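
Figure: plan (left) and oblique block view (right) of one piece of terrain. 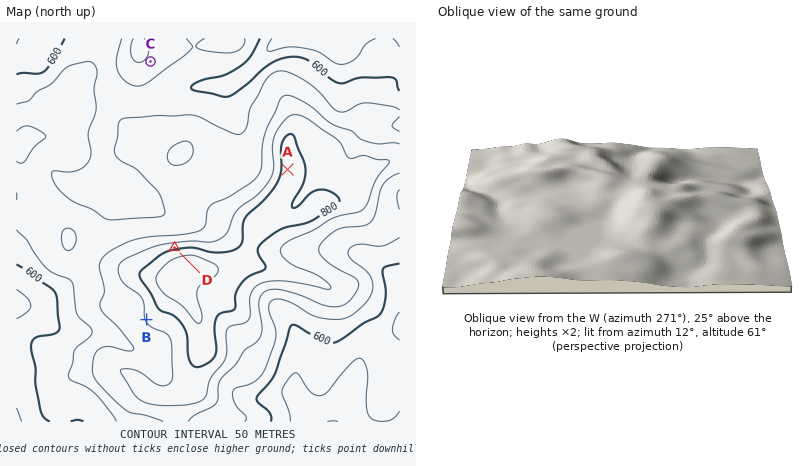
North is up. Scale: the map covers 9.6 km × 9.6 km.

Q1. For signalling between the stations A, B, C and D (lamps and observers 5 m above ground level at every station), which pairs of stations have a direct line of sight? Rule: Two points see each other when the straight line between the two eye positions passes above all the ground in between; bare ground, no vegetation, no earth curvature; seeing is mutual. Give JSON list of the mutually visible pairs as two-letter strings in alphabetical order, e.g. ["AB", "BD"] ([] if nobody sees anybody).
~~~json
["AC", "AD", "CD"]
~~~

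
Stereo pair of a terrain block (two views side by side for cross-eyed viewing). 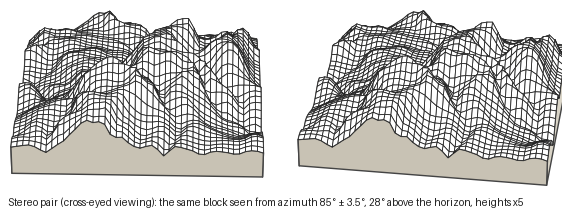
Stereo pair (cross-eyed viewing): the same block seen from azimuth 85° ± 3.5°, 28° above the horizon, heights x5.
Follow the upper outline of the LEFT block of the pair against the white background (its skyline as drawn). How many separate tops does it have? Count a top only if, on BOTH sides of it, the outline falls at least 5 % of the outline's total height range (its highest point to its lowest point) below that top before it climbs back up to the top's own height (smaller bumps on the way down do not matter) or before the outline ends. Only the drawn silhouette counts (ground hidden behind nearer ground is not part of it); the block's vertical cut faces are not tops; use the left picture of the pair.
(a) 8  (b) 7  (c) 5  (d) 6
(b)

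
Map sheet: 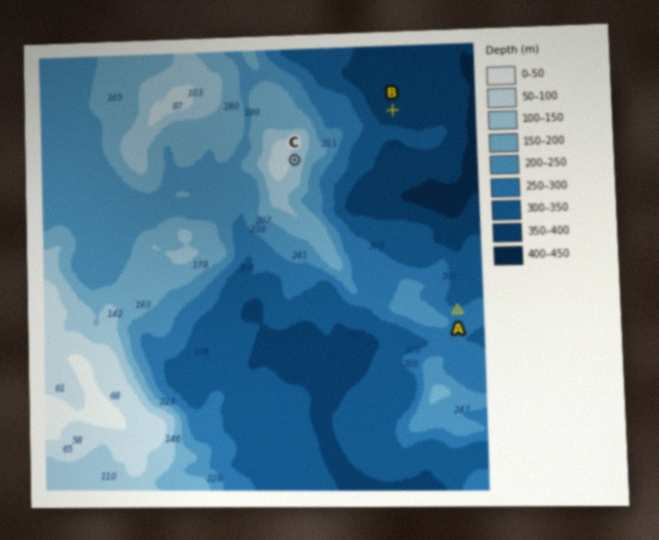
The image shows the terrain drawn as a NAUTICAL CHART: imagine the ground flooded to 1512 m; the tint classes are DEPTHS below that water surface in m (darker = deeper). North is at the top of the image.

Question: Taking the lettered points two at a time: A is below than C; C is above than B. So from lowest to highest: B A C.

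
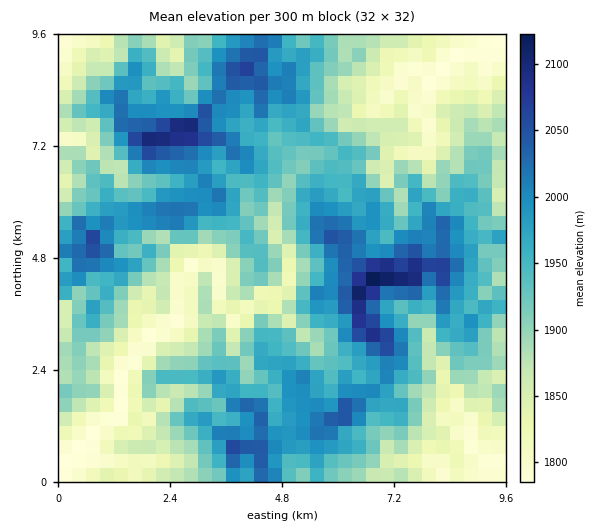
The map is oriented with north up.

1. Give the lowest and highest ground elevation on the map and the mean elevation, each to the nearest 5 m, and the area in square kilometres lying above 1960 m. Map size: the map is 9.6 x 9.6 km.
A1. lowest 1785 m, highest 2140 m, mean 1920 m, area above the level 31.4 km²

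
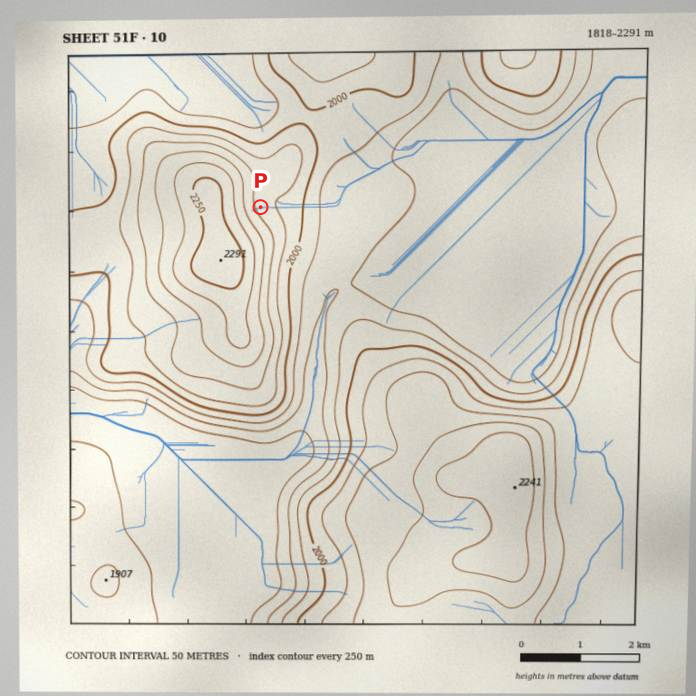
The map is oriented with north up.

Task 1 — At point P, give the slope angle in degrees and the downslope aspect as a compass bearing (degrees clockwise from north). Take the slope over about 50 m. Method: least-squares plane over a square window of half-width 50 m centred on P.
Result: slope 11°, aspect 68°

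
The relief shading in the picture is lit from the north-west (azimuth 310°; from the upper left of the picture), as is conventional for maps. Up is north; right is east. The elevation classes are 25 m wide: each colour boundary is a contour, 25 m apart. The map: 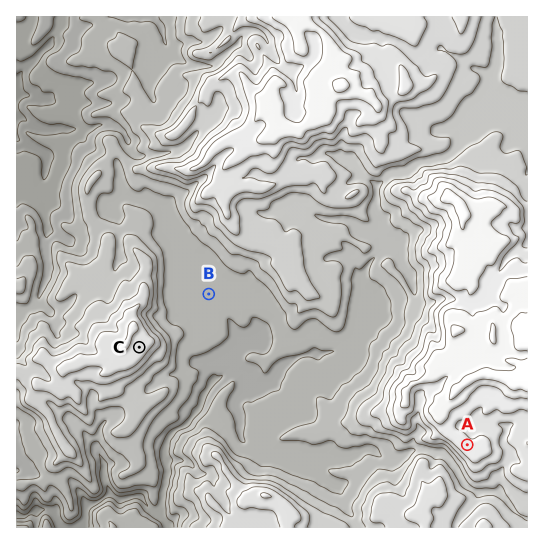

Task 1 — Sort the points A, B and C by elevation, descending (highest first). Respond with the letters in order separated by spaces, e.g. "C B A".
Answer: A C B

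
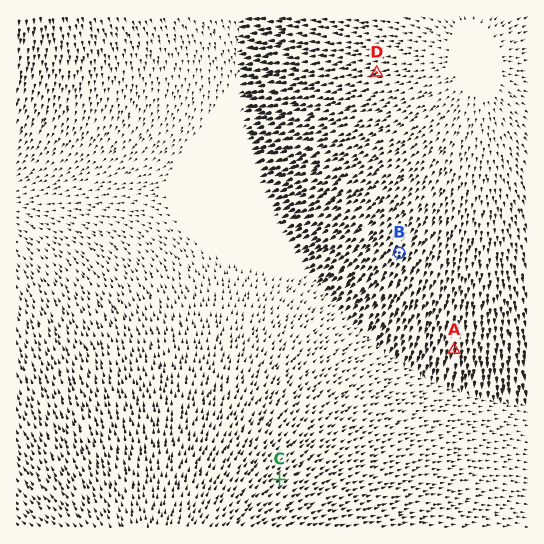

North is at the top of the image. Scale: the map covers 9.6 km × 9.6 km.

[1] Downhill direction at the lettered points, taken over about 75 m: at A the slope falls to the S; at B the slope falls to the SW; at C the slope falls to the NE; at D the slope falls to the W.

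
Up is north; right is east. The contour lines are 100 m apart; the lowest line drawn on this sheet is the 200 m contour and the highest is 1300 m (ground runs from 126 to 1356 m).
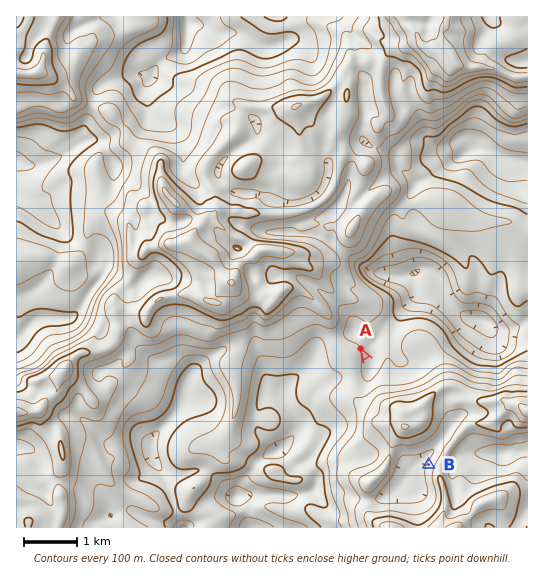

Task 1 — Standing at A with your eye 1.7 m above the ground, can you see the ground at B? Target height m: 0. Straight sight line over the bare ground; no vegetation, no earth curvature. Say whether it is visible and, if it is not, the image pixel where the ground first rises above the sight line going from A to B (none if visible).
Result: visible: false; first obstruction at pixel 380 381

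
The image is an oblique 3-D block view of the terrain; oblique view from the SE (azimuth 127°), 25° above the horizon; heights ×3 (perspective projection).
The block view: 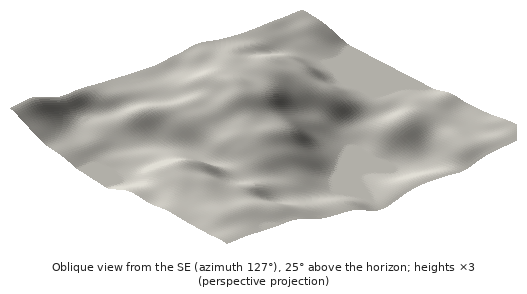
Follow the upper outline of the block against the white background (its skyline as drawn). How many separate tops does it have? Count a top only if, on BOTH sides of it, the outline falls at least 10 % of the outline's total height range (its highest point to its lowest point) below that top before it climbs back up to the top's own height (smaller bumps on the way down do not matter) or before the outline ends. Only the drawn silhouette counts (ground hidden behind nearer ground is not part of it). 1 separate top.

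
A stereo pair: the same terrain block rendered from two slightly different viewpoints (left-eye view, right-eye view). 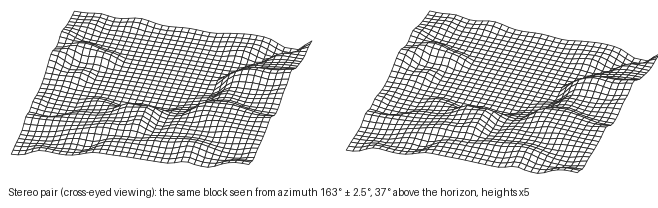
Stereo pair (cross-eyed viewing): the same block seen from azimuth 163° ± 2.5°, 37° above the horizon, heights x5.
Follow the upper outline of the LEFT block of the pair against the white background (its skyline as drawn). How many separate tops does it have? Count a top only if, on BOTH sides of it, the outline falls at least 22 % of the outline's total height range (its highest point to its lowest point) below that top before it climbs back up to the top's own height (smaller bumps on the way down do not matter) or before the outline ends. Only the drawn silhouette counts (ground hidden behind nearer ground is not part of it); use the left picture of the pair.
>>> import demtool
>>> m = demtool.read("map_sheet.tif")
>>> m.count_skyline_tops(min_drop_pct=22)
1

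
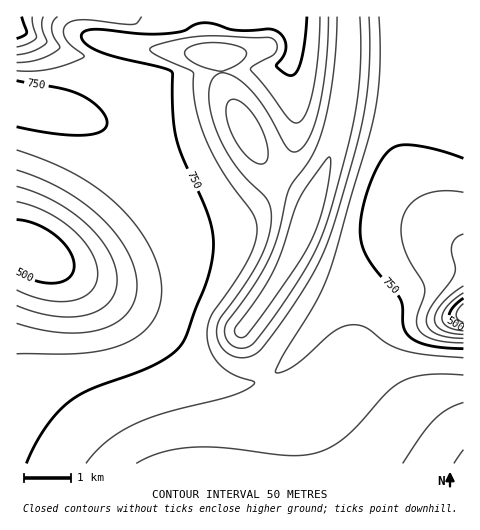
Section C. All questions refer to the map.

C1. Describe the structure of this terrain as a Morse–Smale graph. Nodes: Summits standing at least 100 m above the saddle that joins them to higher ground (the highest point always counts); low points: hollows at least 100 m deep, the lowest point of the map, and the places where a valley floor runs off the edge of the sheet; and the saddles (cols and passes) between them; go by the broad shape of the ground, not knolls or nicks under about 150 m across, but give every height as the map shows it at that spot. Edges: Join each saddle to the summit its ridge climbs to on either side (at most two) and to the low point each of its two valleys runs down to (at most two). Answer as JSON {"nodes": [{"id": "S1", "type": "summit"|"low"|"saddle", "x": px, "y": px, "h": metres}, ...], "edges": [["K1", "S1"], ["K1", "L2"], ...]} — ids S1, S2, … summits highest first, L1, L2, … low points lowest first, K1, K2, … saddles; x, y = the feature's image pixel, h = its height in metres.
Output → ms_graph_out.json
{"nodes": [
{"id": "S1", "type": "summit", "x": 305, "y": 222, "h": 990},
{"id": "S2", "type": "summit", "x": 463, "y": 463, "h": 960},
{"id": "L1", "type": "low", "x": 463, "y": 314, "h": 403},
{"id": "L2", "type": "low", "x": 17, "y": 27, "h": 453},
{"id": "L3", "type": "low", "x": 32, "y": 251, "h": 465},
{"id": "K1", "type": "saddle", "x": 265, "y": 379, "h": 800},
{"id": "K2", "type": "saddle", "x": 150, "y": 139, "h": 744}],
"edges": [["K1", "S1"], ["K1", "S2"], ["K1", "L1"], ["K1", "L3"], ["K2", "S1"], ["K2", "L3"], ["K2", "L2"]]}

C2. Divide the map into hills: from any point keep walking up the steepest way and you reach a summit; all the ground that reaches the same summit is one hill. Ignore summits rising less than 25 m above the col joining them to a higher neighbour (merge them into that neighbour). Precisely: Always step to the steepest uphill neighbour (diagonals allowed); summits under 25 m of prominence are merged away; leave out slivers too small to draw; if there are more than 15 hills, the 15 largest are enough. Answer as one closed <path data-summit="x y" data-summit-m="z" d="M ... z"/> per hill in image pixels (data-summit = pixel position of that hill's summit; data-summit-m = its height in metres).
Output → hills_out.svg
<path data-summit="463 463" data-summit-m="960" d="M442 244l-15 0-18 3-25 11-13 8-38 35-45 60-12 12-16 8-17 4-20-3-19-8-11-8-33-33-31-24-79-48-25-14-8-1-1 217 447 1 1-214z"/><path data-summit="305 223" data-summit-m="990" d="M463 16l-186 0 10 13 4 12-2 23 7 41 0 29-2 14-7 19-10 14-19 19-27 19-17 7-36 8-61 29-23 6-18 0-22-5 83 51 23 18 33 33 11 8 19 8 15 3 14-1 17-6 19-17 45-60 27-26 18-14 24-12 25-5 15 0 22 5z"/><path data-summit="246 131" data-summit-m="925" d="M288 57l-9 9-24 4-66 6-27 0-23-5 11 42 0 26-4 16-8 14-19 26-41 43-25 17-13 1 21 10 15 3 18 0 16-3 19-7 49-25 49-13 31-21 23-24 8-14 5-14 2-14 0-29z"/><path data-summit="17 99" data-summit-m="790" d="M18 29l-2 0 0 216 9 2 15 8 13 0 25-17 56-62 15-31 1-32-8-33-5-10-21-4-41-12z"/><path data-summit="216 56" data-summit-m="891" d="M276 16l-259 0-1 12 32 16 49 18 65 14 27 0 77-8 15-3 9-11 1-13-4-12z"/>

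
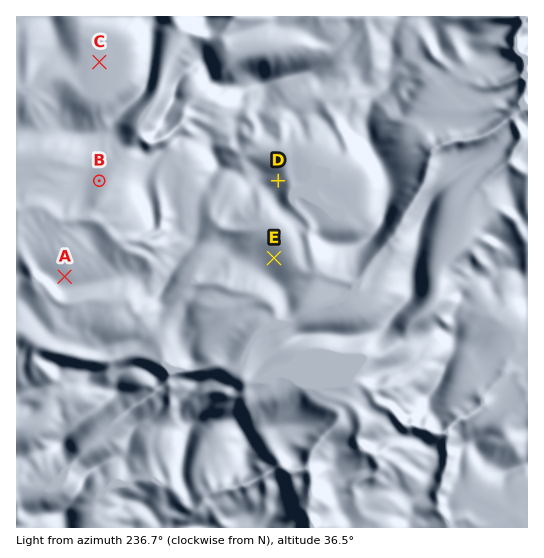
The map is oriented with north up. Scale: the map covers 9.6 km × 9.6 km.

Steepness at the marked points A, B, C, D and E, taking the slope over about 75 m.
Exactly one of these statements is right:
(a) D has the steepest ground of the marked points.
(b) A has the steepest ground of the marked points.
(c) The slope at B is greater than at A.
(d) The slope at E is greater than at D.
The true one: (a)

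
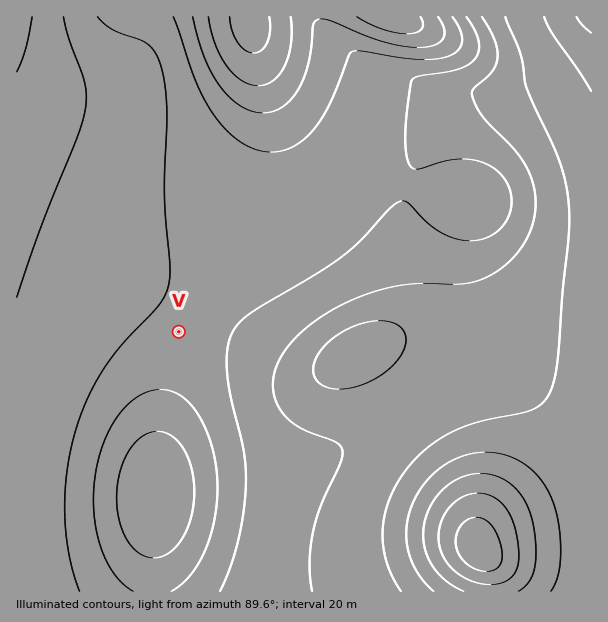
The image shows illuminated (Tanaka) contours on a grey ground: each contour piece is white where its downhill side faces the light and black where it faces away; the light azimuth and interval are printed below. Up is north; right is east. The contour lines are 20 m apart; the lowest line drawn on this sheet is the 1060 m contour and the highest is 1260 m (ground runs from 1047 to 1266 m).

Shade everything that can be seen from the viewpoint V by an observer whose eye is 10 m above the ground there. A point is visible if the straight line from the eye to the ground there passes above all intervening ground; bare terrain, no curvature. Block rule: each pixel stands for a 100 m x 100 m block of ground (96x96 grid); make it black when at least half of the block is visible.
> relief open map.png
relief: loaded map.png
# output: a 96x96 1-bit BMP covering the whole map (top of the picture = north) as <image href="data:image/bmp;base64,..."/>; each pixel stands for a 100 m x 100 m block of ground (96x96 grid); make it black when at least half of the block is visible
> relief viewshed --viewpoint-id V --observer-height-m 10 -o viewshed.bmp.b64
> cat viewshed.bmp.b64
<image width="96" height="96" href="data:image/bmp;base64,Qk2+BAAAAAAAAD4AAAAoAAAAYAAAAGAAAAABAAEAAAAAAIAEAAATCwAAEwsAAAIAAAAAAAAA////AAAAAAAAAAAAAAAA/AAAAH8AAAAAAAAA+AAAAD8AAAAAAAAB8AAAAD8AAAAAAAAB4AAAAD8AAAAAAAABwAAAAB8AAAAAAAADgAAAAB8AAAAAAAADgAAAAB8AAAAAAAAHAAAAAB8AAAAAAAAGAAAAAB8AAAAAAAAOAAAAAB8AAAAAAAAcAAAAAB8AAAAAAAAcAAAAAB8AAAAAAAA4AAAAAB8AAAAAAAA4AAAAAB8AAAAAAAB4AAAAAB8AAAAAAAD4AAAAAB8AAAAAAAD4AAAAAB8AAAAAAAH8AAAAAB8AAAAAAAP8AAAAAD8AAAAAAAP+AAAAAD8AAAAAAAf+AAAAAD8AAAPwAAf/AAAAAD8AAAf4AAf/gAAAAH8AAA/8AA//4AAAAH8AAA/+AA//8AAAAP8AAB//AAf/+AAAAP8AAB//AAP//AAAAf8AAB//gAH//wAAAf8AAD//gAD//8AAA/8AAD//gAA//+AAA/8AAD//wAAP//gAB/+AAD//wAAD//4AB//AAH//wAAA//+AB//gAH//wAAAP//gAADwAH//wAAAH//8AAD8AH//wAAAD//+AAD+AP//4AAAB//+AAD/gP//4AAAA///AAD/4f//8AAAAf//AAD/////8AAAAP//AAD/////+AAAAP//gAD//////AAAAH//gAD//////wAAAH//gAD//////4AAAH//gAD//////8AAAD//gAD//////+AAAH//gAD///////gAAH//gAD///////wAAH//AAD///////8AAP//AAD////////gA///AAD////////////+AAD////////////+AAD////////////+AAD////////////+AAD////////////+AAD////////////+AAD////////////+AAD////////////+AAD////////////+AAD////////////8AAD////////////8AAD/////////H//8AAD////////+D//8AAD////////+B//8AAD////////8A//4AAD////////8Af/4AAD////////8Af/wAAD////////8AP/wAAD////////4AH/gAAAAP//////4AD/AAAAAD//////4AB8AAAAAA//////4AAAAAAAAAf/////wAAAAAAAAAP/////wAAAAAAAAAH/////wAAAAAAAAAD/////gAAAAAAAAAD/////gAAAAAAAAAD/////AAAAAAAAAAH/////AAAAAAAAAAP////+AAAAAAAAAA/////8AAAAAAAAAD/////8AAAAAAAAAH/////4AAAAAAAAAf/////4AAAAAAAAA//////wAAAAAAAAA//////gAAAAAAAAB//////gAAAAAAAAD//////AAAB+AAAAD/////+AAAf/gAAAD/////8AAD//gAAAD/////4AAP/+AAAAB/////wAAf/8AAAAB/////gAA//wAAAAB////+AAB//AAAAAA////8AAD/8AAAAAA////4AAD/wAAAAA="/>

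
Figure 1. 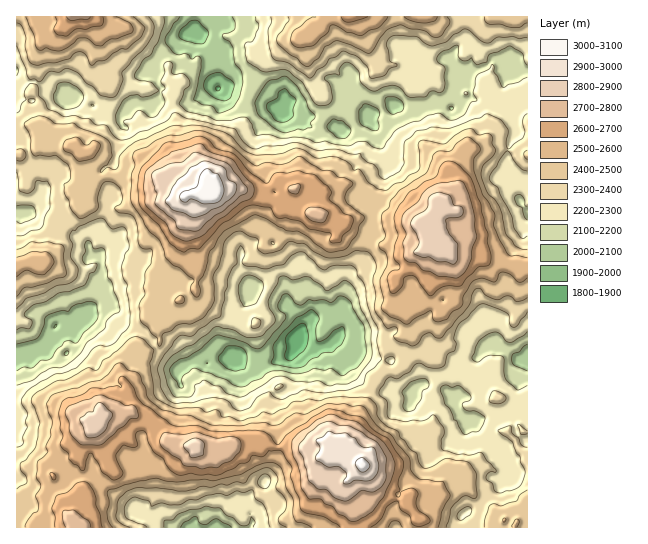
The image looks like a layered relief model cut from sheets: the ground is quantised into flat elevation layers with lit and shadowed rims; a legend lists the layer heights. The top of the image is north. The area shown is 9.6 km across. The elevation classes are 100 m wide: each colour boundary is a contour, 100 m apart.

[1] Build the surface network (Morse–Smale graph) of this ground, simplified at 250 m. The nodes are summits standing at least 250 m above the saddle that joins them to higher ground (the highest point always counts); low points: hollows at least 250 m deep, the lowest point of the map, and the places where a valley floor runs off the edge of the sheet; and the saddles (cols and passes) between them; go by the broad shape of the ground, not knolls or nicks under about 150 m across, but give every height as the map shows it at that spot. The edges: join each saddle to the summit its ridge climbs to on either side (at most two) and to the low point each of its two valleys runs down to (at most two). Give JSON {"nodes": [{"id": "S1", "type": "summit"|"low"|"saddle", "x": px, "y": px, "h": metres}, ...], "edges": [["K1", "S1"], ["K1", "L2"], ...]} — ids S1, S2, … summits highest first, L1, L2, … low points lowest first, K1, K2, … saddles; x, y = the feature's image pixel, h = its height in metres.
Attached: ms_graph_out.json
{"nodes": [
{"id": "S1", "type": "summit", "x": 214, "y": 195, "h": 3080},
{"id": "S2", "type": "summit", "x": 365, "y": 465, "h": 3017},
{"id": "S3", "type": "summit", "x": 437, "y": 246, "h": 2897},
{"id": "S4", "type": "summit", "x": 73, "y": 17, "h": 2730},
{"id": "S5", "type": "summit", "x": 349, "y": 17, "h": 2638},
{"id": "L1", "type": "low", "x": 297, "y": 345, "h": 1839},
{"id": "L2", "type": "low", "x": 218, "y": 89, "h": 1894},
{"id": "L3", "type": "low", "x": 55, "y": 327, "h": 1999},
{"id": "L4", "type": "low", "x": 218, "y": 527, "h": 2043},
{"id": "L5", "type": "low", "x": 527, "y": 351, "h": 2051},
{"id": "K1", "type": "saddle", "x": 278, "y": 447, "h": 2604},
{"id": "K2", "type": "saddle", "x": 506, "y": 265, "h": 2533},
{"id": "K3", "type": "saddle", "x": 371, "y": 211, "h": 2460},
{"id": "K4", "type": "saddle", "x": 154, "y": 347, "h": 2392},
{"id": "K5", "type": "saddle", "x": 27, "y": 151, "h": 2391},
{"id": "K6", "type": "saddle", "x": 393, "y": 370, "h": 2319},
{"id": "K7", "type": "saddle", "x": 37, "y": 83, "h": 2298},
{"id": "K8", "type": "saddle", "x": 257, "y": 86, "h": 2137}],
"edges": [["K1", "S2"], ["K1", "L1"], ["K1", "L4"], ["K2", "S3"], ["K2", "L2"], ["K2", "L5"], ["K3", "S1"], ["K3", "S3"], ["K3", "L1"], ["K3", "L2"], ["K4", "S1"], ["K4", "S2"], ["K4", "L1"], ["K4", "L3"], ["K5", "S1"], ["K5", "L2"], ["K5", "L3"], ["K6", "S3"], ["K6", "L1"], ["K6", "L5"], ["K7", "S1"], ["K7", "S4"], ["K7", "L2"], ["K8", "S1"], ["K8", "S5"], ["K8", "L2"]]}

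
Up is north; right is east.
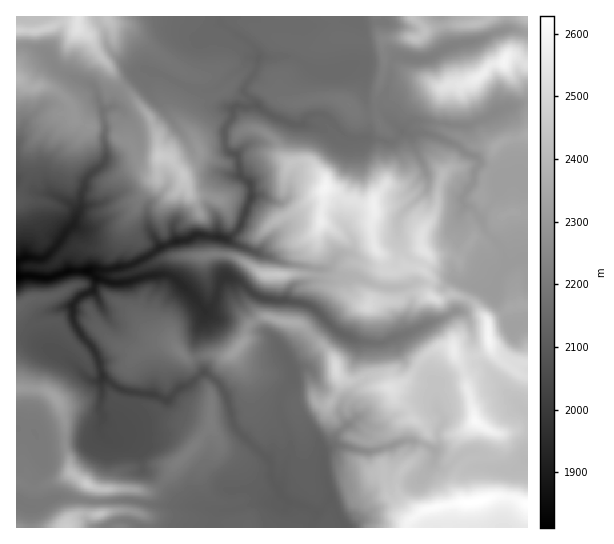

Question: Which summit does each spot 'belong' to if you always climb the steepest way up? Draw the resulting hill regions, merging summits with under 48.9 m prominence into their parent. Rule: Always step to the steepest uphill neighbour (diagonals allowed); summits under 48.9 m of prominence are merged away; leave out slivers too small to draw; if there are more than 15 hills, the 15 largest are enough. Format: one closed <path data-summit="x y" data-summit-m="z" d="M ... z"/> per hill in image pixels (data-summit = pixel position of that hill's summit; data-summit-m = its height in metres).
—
<path data-summit="475 502" data-summit-m="2628" d="M383 16l-162 0-1 6 36 27 3 5-2 12-10 17-3 10 11 12 12 8 28 12 7-1 5-7 6-2 9 0 28 24 16-2 25 6 11-11 7 3 13-3 31 11 13 10 9 3 5 6-5 9-3 14-9 12 1 10-4 7-1 40-6 8 0 12 2 4 6 5 25 8 8-2 2 12 16 25 13-3 3-2 0-218-27 6-12 8-19 8-57-4-11 10-15-14-6-9-14-3-4-30-8-7-6-2 11-7 3-13 0-13-3-8 22-4z"/><path data-summit="326 187" data-summit-m="2595" d="M257 105l-22 2-3 11-8 12 1 16 4 6 8 5 3 18 11 10 1 6-12 36-11 12-4 0 57 24 33 6 15 0 7 6 21 2 21 10 22 1 2-2 0-9-7-12 4-15-3-17 3-18 25-22 3-6-1-11 23 9 12 12 11-15 0-7 7-13-1-3-4-3-9-3-13-10-31-11-11 3-9-3-11 11-25-6-16 2-28-24-9 0-6 2-5 7-7 1-28-12z"/><path data-summit="159 157" data-summit-m="2463" d="M149 69l-6 0-6 6-18 18-6 12-10 6 2 12 0 38-18 17-6 15 0 12-8 20-9 9-11 16-8 7-22 0-5 3-2 2 1 14 36 1 16-6 37 0 20-4 19-8 16-12 10-4 16-3 10-5 32 4 11-12 12-36-1-6-11-10-3-18-8-5-4-6-1-16 8-12 1-8-6-4-9-19-8 4-12 0z"/><path data-summit="67 527" data-summit-m="2463" d="M206 373l-4 0-12 11-11 4-12 12-12-5-32-4-18-12-4 0 0 55 12 9 12 0 8 4 7 8 3 15 14 9 26 25 8 3-37-2-24-5-41 1-16-4-18 0-16 8-8 2 2-26 10-12 0-8-4-10-3-17-7-5-12 0-1 98 295 1 5-10 0-5-10-6-17-4-9-9-8-15 0-10-3-8-33-32-9-34-6-9z"/><path data-summit="78 17" data-summit-m="2537" d="M219 16l-202 0-1 30 14 1 16 5 13 19 34 14 10 26 10-6 6-12 24-24 18 4 28 15 9 3 12 0 9-6 0 4 8 18 6 2 2-2 16 0 4-2-11-12 0-4 12-19 3-16-8-10-26-17-5-5z"/><path data-summit="475 421" data-summit-m="2607" d="M459 311l-4 0-16 9-46 18 11 21 19 12 13 14 1 24 7 12-7 12 2 12-4 5-2 13 6 5 6 0 21-16 13 0 5 3 0 11 3 2 27 1 14-8 0-50-5-2-19-19-15-20-13-11-7-38-4-8z"/><path data-summit="17 79" data-summit-m="2393" d="M30 47l-14 0 0 136 22 10 12 0 7 3 12 7 9 10 3-8 0-12 6-15 18-17 0-38-2-14-10-24-34-14-13-19z"/><path data-summit="505 62" data-summit-m="2596" d="M515 29l-14 2-24 10-24 4-26 14-30-2-6 8-2 17-8 19 0 8 6 8 15 14 11-10 57 4 19-8 12-8 26-6 1-70z"/><path data-summit="239 346" data-summit-m="2328" d="M229 277l-4 0-4 4-6 21-10 9-9 27 0 17 7 16 12 8 12 16 9 34 33 32 3 8 0 10 6 9 5-9 1-12 7-18 0-8-11-26 0-16 3-8 9-10 1-6-2-9-14-23-18-16-20-26-6-18z"/><path data-summit="389 387" data-summit-m="2531" d="M394 339l-11 4-27-2 3 5 0 13 5 22-12 12-3 6-6 6-3 5 0 4 7 12-20 21-4 2 0 2 15-6 31 7 22-5 11-6 19 2 12 6 4-2 0-14 7-14-7-10-1-24-13-14-19-12z"/><path data-summit="87 485" data-summit-m="2464" d="M101 432l-3 5-9 4-52 0 6 28-10 12-2 26 8-2 16-8 18 0 16 4 41-1 24 5 38 1-9-2-26-25-14-9-3-15-7-8-8-4-12 0-6-3z"/><path data-summit="57 399" data-summit-m="2337" d="M23 337l-7 1 0 91 17 2 6 10 50 0 9-4 2-2 0-12 3-4-3-9 1-29-11-1-21-20z"/><path data-summit="369 306" data-summit-m="2502" d="M330 269l-15 0-2 10-6 4-14 4-8 12 26 8 27 25 21 9 24 2 22-8 3-4-1-9 5-21-7-14-20 1-27-11-21-2z"/><path data-summit="423 250" data-summit-m="2541" d="M429 177l-4 16-19 15-7 10-2 15 3 17-4 15 7 12 0 10 11-4 13 0 15 4 8-7 6-1-3-5 0-12 6-8 1-40 4-7-1-9-13-13z"/><path data-summit="415 38" data-summit-m="2433" d="M441 16l-56 0-3 5-22 4 3 8-3 26-11 7 6 2 8 7 2 27 4 5 12 0 0-6 8-19 2-17 6-8 30 2 21-12z"/>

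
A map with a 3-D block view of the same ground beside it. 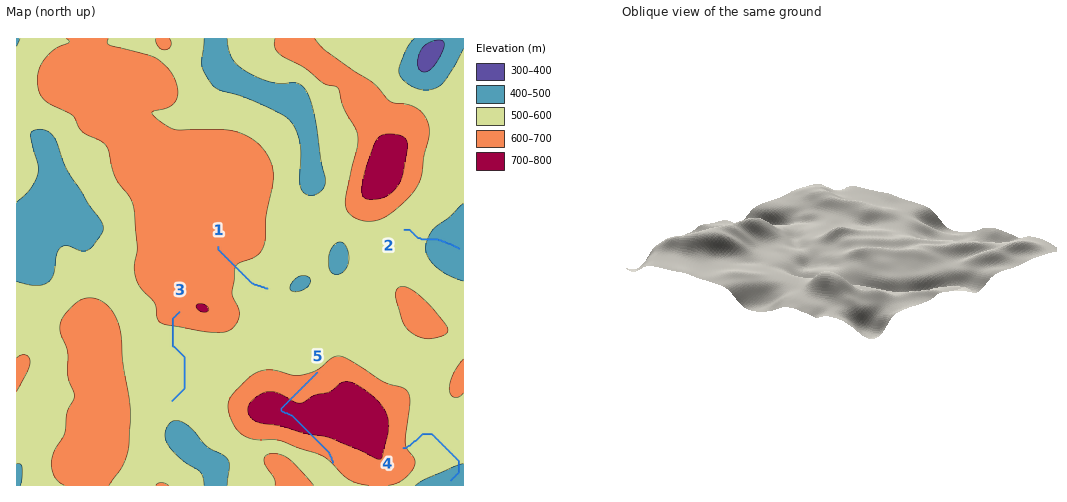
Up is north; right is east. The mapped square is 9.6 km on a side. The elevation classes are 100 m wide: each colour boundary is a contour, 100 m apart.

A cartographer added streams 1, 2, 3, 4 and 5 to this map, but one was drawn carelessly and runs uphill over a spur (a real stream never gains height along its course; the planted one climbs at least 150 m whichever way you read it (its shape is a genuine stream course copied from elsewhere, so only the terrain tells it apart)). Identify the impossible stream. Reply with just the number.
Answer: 5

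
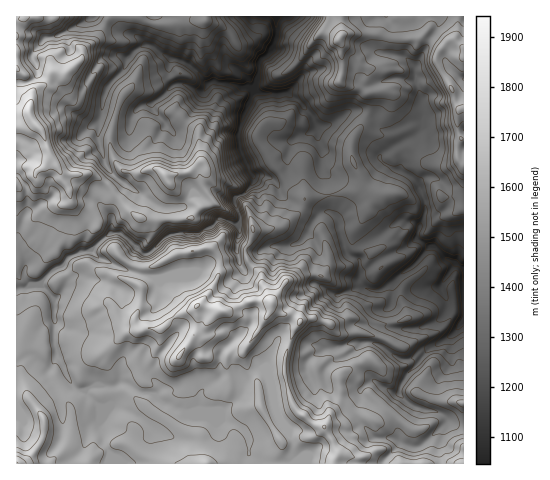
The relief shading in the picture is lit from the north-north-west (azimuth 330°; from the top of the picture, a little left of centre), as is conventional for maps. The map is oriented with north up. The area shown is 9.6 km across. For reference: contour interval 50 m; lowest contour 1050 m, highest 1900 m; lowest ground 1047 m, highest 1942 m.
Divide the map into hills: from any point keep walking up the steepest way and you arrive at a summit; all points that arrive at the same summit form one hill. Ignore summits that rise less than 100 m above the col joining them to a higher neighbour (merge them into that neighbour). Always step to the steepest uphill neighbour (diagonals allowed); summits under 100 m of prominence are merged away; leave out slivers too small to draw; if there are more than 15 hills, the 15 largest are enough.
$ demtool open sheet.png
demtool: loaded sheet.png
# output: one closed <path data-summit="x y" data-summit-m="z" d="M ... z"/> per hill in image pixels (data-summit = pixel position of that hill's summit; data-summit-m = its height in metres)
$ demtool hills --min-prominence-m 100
<path data-summit="197 306" data-summit-m="1905" d="M265 176l-12 0 0 6-5 7-14 10 6 16-2 10-14-6-6 0-5 7-16 8-26 0-23 19-5 0-23-20-9 0-20 17-11 2-11 4-8 11-8 3-13 14 14 17 0 19-12 9-6 14 0 13 7 8 9 2 5-10 14 27 6 6 8 1 16 19-1 17 4 16 6 12-1 10 274 0 16-21 19 3 28-23 2-4-6-5-28-7-14-12 0-7 6-12 15-18-21 1-18-12 6-17 4-2 4 0-2-1-5-16 3-9 0-18-11 6-11 0-7-3-4-7 1-18-14-10-9-35-8-5-13 0-19-7-17-12-6-13z"/><path data-summit="29 112" data-summit-m="1942" d="M255 90l-11 23-6 21 2 16 11 23 2 3 12 0 9 4 6 13 17 12 19 7 13 0 8 5 9 35 14 10-1 18 4 7 7 3 11 0 11-6 0 18-3 9 5 16 2 1-4 0-4 2-6 17 18 12 21-1-15 18-6 12 0 7 9 8 11 5 9-20 21-23 2-4-1-25 13-15 0-52-19-11-10-11-7-1-12-8 10-27-2-12-7-16-8-8-9-4 0-12-10-11 24-12 10-10 0-3-10-1-15 7-13 3-8-6-6-11-11-5-10 0-24 16-9 0-15-21-15-12-28 0z"/><path data-summit="340 39" data-summit-m="1689" d="M437 16l-160 0-1 20-4 13-13 13 0 9-5 18 6 4 28 0 15 12 15 21 9 0 24-16 10 0 11 5 6 11 8 6 13-3 11-6 14-1 0-9-8-31-1-15 23-41 2-6z"/><path data-summit="165 175" data-summit-m="1792" d="M216 81l-7 1-5 9-5 0-16-7-7 0-22 18-16 6-8 14-2 21 1 23-1 9-5 7 32 23 12 4 1 19 3 6 26 0 16-8 5-7 6 0 14 6 2-10-6-16 11-7 9-13-14-29-2-13 6-24 10-24z"/><path data-summit="17 463" data-summit-m="1903" d="M40 284l-24 6 0 173 92 1 2-10-6-12-4-16 1-17-16-19-8-1-6-6-14-27-5 10-9-2-7-8 0-13 6-14 12-9 0-19-6-10z"/><path data-summit="461 109" data-summit-m="1662" d="M463 16l-26 1 3 3-2 6-23 41 1 15 8 31 0 13-10 10-24 12 10 11 0 12 9 4 9 10 8-8 7 0 8 3 9 14-1 11 4-2 11 0z"/><path data-summit="463 404" data-summit-m="1620" d="M463 322l-12 14 1 25-4 8-19 19-8 19 4 3 15 3 16 11 8 0z"/><path data-summit="462 463" data-summit-m="1732" d="M448 420l-10 11-20 15-19-3-15 20 79 1 1-39-8-1z"/>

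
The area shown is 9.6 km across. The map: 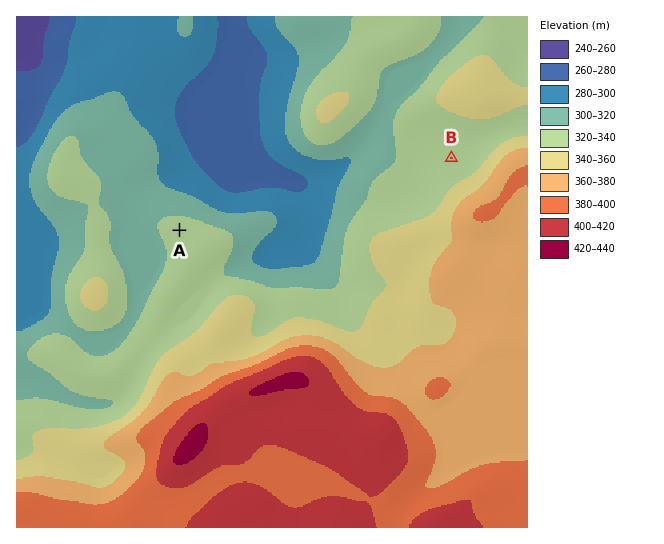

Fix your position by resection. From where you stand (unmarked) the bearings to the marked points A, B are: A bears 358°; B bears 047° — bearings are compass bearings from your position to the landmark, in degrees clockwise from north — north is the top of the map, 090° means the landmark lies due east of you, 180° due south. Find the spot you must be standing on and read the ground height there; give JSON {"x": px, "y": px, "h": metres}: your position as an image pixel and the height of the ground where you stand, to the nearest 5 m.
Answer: {"x": 185, "y": 406, "h": 395}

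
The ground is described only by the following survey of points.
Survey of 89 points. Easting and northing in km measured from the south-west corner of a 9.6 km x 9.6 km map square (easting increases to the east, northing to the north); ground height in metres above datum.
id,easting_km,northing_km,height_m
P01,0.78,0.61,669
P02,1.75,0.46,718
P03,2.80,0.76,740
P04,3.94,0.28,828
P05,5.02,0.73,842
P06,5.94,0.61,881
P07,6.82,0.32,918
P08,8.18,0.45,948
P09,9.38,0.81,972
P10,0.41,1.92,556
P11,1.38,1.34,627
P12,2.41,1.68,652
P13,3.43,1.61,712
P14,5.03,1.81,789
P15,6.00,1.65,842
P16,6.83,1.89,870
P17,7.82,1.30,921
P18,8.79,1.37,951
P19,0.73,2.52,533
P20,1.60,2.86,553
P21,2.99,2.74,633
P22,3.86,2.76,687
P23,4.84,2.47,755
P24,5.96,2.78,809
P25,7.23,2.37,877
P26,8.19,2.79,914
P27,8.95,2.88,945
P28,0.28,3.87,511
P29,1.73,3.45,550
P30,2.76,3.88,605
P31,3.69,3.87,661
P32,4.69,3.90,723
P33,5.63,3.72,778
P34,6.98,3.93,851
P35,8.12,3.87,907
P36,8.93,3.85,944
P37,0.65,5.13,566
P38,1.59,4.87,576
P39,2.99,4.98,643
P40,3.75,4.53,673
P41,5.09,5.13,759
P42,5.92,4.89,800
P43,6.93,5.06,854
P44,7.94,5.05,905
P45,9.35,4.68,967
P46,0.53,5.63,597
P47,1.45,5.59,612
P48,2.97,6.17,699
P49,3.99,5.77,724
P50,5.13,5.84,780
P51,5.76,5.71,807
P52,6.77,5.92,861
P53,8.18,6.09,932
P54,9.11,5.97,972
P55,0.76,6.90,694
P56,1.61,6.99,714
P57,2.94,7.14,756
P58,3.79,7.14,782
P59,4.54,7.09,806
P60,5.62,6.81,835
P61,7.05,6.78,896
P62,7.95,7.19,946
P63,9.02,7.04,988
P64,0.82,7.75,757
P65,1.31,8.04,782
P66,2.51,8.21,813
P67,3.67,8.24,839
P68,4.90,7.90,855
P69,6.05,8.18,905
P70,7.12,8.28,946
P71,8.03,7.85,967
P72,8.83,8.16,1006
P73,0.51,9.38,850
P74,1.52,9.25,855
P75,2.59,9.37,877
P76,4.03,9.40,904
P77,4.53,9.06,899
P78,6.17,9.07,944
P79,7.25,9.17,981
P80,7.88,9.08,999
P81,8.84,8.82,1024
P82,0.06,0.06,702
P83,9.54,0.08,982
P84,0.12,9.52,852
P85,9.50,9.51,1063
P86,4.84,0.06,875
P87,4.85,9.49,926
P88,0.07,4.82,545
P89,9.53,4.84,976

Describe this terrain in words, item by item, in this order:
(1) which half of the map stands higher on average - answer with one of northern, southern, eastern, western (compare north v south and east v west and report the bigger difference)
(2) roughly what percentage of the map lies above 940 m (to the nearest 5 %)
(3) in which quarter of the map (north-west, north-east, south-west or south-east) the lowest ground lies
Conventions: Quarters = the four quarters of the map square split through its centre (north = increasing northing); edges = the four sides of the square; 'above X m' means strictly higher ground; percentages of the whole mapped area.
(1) The eastern half stands higher on average than the western half.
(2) Ground above 940 m makes up about 15 % of the sheet.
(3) The lowest point lies in the south-west quarter of the map.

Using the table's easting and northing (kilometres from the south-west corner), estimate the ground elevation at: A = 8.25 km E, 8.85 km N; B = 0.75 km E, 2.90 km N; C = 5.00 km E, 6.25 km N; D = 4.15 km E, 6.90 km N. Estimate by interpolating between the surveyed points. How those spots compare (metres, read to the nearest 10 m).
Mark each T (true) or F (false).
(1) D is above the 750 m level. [T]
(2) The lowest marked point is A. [F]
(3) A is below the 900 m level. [F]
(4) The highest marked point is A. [T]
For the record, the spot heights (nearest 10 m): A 1000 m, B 520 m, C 790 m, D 780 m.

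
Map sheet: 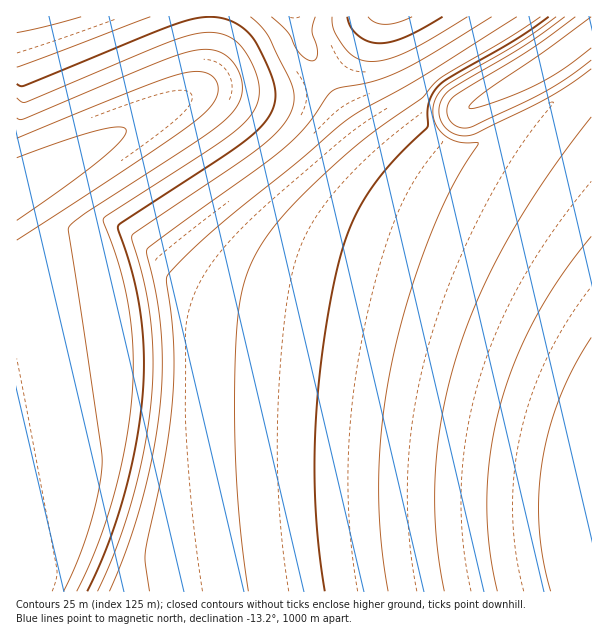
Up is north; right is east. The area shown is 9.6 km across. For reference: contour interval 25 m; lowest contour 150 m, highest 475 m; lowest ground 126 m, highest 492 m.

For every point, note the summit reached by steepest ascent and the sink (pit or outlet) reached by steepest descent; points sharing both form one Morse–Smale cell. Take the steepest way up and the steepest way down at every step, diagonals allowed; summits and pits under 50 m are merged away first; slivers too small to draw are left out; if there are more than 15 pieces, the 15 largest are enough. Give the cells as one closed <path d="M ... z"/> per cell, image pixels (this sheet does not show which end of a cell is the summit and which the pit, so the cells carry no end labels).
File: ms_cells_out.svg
<path d="M296 16l-86 0 0 35-4 18-6 15-11 12-173 92 0 403 575 1 1-305-64-46-48-27-60-28-28-20-26-28-26-36-33-54z"/><path d="M383 16l-87 1 11 31 33 54 26 36 26 28 21 15 100 51 51 33 27 21 1-208-2 0-48 32-65 35-10 3-18-2-15-7-16-16-20-28-8-18-6-20z"/><path d="M209 16l-192 0-1 170 8-2 165-88 11-12 8-21z"/><path d="M591 16l-207 0-2 8 2 33 6 20 8 18 20 28 20 19 17 6 12 0 10-3 65-35 50-33z"/>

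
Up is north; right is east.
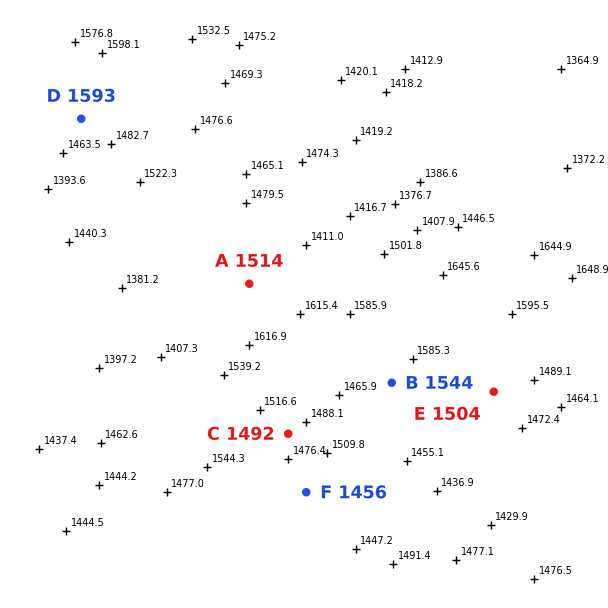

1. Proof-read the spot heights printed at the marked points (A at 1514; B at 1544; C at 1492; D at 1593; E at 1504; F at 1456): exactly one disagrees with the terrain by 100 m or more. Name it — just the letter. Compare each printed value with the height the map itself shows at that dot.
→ D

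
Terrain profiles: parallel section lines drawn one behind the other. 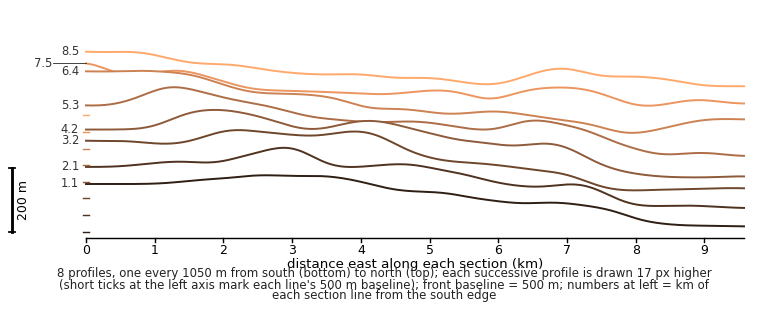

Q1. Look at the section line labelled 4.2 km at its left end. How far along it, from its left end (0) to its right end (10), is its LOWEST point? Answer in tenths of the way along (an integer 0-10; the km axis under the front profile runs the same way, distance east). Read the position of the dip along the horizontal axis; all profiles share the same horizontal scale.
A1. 9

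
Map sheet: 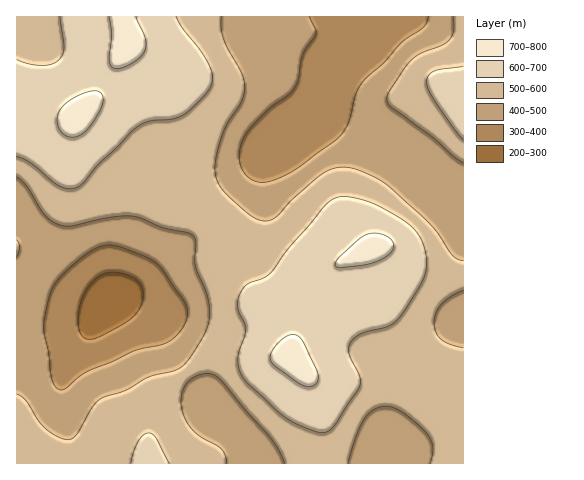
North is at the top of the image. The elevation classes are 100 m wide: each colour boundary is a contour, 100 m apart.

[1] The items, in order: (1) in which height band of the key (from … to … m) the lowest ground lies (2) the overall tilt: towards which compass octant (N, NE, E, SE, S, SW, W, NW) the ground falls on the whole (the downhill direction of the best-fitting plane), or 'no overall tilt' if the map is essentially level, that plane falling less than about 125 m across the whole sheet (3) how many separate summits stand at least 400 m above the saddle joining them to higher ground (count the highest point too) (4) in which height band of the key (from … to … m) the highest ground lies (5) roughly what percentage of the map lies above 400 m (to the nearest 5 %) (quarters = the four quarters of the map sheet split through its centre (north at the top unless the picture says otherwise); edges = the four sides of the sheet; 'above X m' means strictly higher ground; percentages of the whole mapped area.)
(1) The lowest point is somewhere between 200 and 300 m.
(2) There is no overall tilt: the best-fitting plane is nearly level.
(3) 1 summit rises at least 400 m above its surroundings.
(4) The highest point is somewhere between 700 and 800 m.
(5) Roughly 85 % of the ground is higher than 400 m.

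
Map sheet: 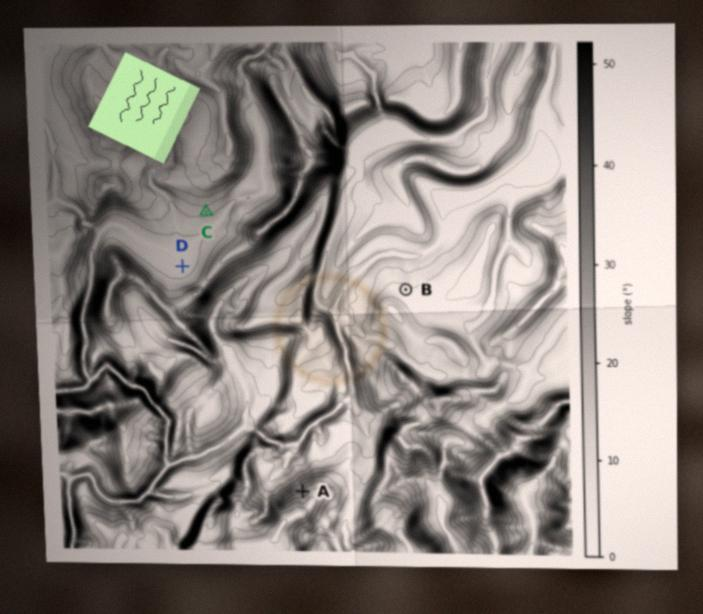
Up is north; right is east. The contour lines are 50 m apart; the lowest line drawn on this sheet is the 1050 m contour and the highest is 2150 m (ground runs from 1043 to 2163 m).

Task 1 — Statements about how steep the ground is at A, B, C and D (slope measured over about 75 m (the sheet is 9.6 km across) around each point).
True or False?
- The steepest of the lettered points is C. False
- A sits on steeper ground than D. True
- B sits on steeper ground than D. True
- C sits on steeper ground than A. False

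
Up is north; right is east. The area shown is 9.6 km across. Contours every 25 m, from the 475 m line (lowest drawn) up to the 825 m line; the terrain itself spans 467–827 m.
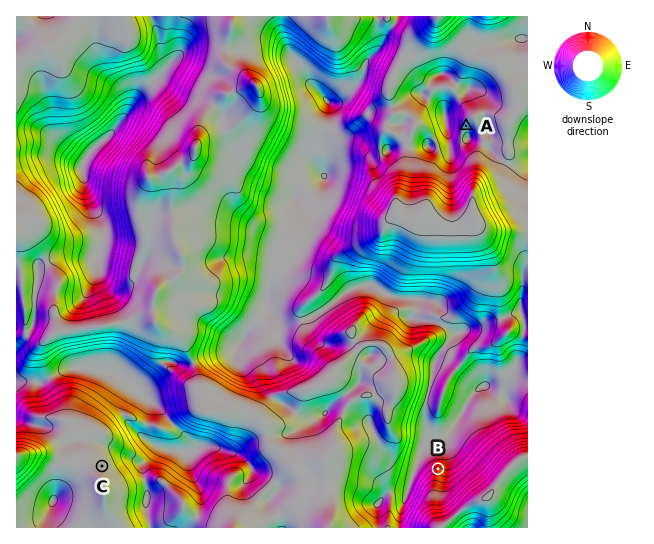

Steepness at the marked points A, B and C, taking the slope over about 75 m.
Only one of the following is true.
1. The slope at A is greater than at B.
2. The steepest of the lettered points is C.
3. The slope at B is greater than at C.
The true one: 3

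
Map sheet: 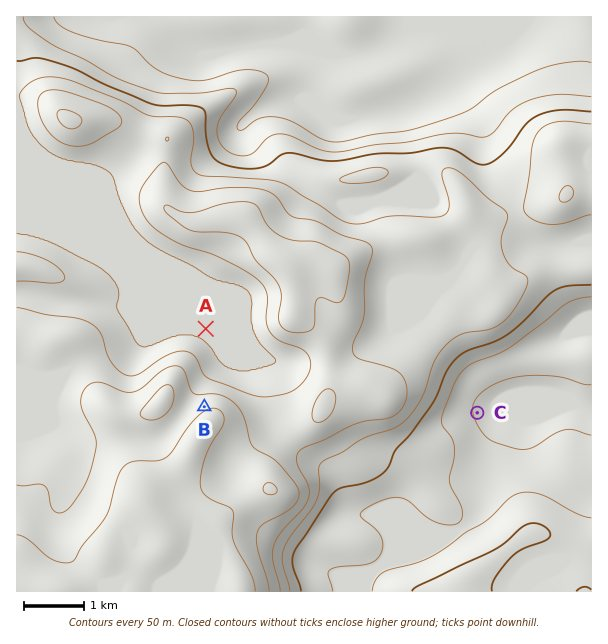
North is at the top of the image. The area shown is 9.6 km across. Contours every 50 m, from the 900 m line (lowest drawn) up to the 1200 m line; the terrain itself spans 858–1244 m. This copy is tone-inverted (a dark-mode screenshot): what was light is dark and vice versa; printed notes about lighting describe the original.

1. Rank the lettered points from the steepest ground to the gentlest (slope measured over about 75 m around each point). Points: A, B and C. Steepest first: B C A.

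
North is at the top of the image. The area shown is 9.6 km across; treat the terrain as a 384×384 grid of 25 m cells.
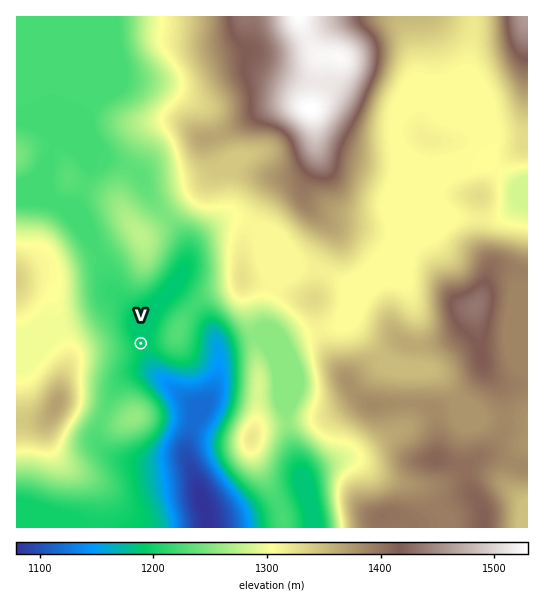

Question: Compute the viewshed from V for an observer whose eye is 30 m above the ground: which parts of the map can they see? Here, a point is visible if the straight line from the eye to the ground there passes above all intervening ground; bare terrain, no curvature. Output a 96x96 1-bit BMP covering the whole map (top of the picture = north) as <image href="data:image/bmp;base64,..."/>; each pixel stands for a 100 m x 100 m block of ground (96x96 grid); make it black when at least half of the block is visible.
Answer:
<image width="96" height="96" href="data:image/bmp;base64,Qk2+BAAAAAAAAD4AAAAoAAAAYAAAAGAAAAABAAEAAAAAAIAEAAATCwAAEwsAAAIAAAAAAAAA////AAAAAAAAAAAAB/+AAAAAAAAAAAAAB/4AAAAAAAAAAAAAB/wAAAAAAAAAAAAAB/AAAAAAAAAAAAAAD+AAAAAAAAAAAAAAD8AAAAAAAAAAAAAAD4AAAAAAAAAAAAAADwAAAAAAAAAAAAAAHwAAAAAAAAAAAAAAHwAAAAAAAAAACAAAHwAAAACAAAAAPAAAP4AAAAHAAAAAeAAAP8AAAAH4AAAAeAAAP8AAAAP8AAAA+AAAf+AAAAP8AAAA8AAAf+AAAAHAAAAA8AAAf/AAAAAAAAAA4AAA//AAAAAAAAAAYAAA//gAAAAAAAAAAAAA//gAAQAAAAAAEAAB//gAHwAAAAAAP3/j//gAPwAAAAAAf/////gAPwAAAAAAf/////gAPwAAAAAAf///8/gAPgAAAAAAf///wfgAfAAAAAAAf///APgAfAAAAAAAf//+AHwAeAAAAAAAf//+AHwA+AAAAAAAP//8AHwA+AAAAAAAH//8ADgB+AAAAAAAH//8ADgB8AAAAAAAH//8ADgD8AAAAAAAH//8ADgH4AAABgAAD//8ADgPwAIAfAAAH//8ABAPgA4AfAAAH//8ADAfAAwA+AAAH//8ADAfAAwA+AAAP//8AHA/AAQA+AAAP//8AOB+AAAB8AAAf//+AeB+AAAB8AAAf//+A+D+AAAB8AAAf///h+B8AAAA4AAA/////8A4AAAAwAAA/////8AAAAAAAAAA/////8AAAAAAAAAA/////8AAAAAAAAAA/////8AAAAAAAAAA/////8AAAAAAAAAA/////4AAAAAAAAAA/////4AAAAAAAAAA/P///4AAAAAAAAAA8P8//4AAAAAAAAAAAP4P/4AAAAAAAAAAAPwH/4AAAAAAAAAAAPgH/wAAAAAAAAAAAOAD/wAAAAAAAAAAAIAD/wAAAAAAAAAAAAAD/wAAAAAAAAAAAAAH/4AAAAAAAAAAAAAH//AcAAAAAAAAAAAH///8AAAAAAAAYAAH///4AAAAAAAA8AAH///4AAAAAAAAcAAH///wAAAAAAAAIAAH4f+PgAAAAAAAAAAD4AAPwAAAAAAAAAAD4AAPwAAAAAAAAAAD8AAPgAAAAABgAAAD8AAfgAAAAABwAAAD+AAfgAAAAAAwAAAD+AAfAAAAAAAAAAADwAA/AAAAAAAAAAAHgB//AAAAAAAAAAAGAH//AAAAAAAAAAAEAH//AAAAAAAAAAAAAH//AAAAAAAAAAAAAD/+AAAAAAAAAAAAAD/8AAAAAAAAAAAAAD/wAAAAAAAAAAAAAD/AAAAAAAAAAAAAADgAAAAAAAAAAAAAADgAAAAAAAAAAAAAADAAAAAAAAAAAAAAACAAAAAAAAAAAAAAAAAAAAAAAAAAAAAAAAAAAAAAAAAAAAAAAAAAAAAAAAAAAAAAAAAAAAAAAAAAAAAAAAAAAAAAAAAAAAAAAAAAAAAAAAAAAAAAAAA4AAAAAAAAAAAAAAB8AAAAAAAAAAAAAAD4AAAAAAAAAAAAAAD4AAAAAAAAAAAAAADwAAAAAAA="/>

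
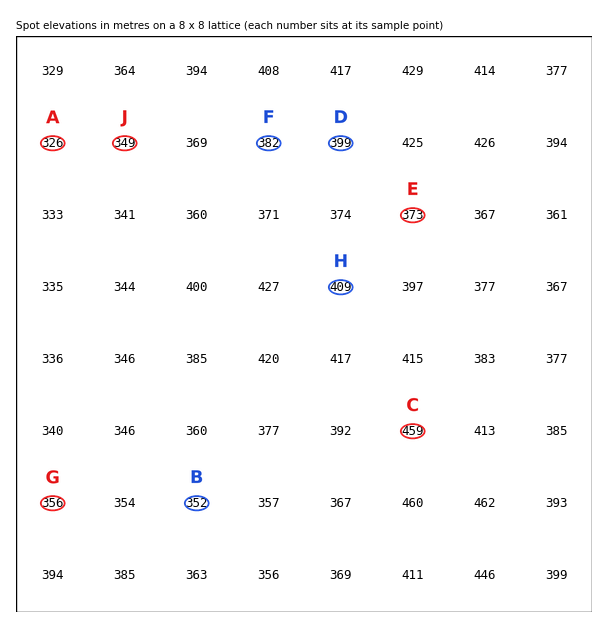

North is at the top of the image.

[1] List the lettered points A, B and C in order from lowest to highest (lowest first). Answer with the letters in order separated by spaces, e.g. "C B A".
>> A B C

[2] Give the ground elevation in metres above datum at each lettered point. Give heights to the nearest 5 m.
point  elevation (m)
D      400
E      375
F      380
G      355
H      410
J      350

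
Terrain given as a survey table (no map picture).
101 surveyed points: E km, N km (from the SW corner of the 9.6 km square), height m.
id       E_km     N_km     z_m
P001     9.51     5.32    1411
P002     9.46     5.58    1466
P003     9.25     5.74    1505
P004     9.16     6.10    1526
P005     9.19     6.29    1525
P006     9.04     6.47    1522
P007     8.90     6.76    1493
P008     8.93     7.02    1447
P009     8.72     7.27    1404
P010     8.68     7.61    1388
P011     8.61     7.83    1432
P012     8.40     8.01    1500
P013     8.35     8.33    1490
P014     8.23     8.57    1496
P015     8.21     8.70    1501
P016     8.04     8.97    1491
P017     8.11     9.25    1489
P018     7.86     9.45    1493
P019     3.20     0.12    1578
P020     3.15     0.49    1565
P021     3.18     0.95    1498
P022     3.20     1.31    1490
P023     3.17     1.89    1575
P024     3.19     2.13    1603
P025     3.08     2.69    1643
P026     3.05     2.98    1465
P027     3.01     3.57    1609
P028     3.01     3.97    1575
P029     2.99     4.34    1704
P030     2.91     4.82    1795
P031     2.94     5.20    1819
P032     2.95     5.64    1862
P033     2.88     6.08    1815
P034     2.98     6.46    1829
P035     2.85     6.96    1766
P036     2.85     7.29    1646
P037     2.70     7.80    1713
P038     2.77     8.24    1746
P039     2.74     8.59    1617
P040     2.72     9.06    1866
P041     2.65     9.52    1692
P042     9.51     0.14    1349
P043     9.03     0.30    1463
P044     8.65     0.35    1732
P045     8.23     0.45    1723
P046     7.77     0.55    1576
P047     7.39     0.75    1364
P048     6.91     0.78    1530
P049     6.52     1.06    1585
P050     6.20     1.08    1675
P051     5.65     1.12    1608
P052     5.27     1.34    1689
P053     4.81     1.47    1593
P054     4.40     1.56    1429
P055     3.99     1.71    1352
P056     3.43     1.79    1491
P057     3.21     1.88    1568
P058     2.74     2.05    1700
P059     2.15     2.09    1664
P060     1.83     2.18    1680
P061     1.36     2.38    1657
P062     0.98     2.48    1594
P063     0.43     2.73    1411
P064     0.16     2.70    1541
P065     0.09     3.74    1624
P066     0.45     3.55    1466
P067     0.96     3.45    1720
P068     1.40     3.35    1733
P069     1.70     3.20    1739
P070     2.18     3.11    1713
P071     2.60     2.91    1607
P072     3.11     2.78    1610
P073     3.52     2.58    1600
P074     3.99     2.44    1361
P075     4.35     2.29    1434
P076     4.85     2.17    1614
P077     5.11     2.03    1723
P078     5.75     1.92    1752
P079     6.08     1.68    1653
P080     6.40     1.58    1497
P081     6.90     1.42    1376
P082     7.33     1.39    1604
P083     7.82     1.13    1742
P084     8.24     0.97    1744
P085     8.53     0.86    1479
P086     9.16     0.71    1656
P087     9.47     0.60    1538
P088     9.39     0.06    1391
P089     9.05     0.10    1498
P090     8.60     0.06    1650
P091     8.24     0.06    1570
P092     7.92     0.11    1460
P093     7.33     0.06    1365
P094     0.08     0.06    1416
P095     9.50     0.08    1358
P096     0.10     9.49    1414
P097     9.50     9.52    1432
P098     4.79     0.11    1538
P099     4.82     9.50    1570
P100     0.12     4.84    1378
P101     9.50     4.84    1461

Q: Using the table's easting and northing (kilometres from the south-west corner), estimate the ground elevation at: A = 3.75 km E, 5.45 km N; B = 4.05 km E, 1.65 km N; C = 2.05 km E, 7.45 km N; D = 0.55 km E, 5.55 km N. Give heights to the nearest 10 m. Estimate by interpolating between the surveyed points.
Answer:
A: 1880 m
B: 1360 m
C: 1500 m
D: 1470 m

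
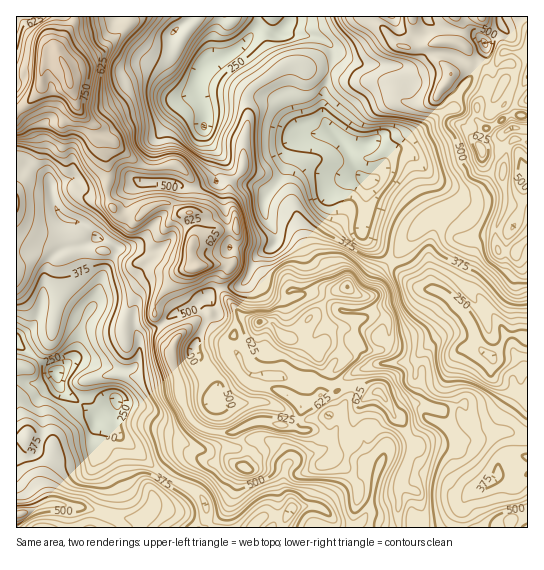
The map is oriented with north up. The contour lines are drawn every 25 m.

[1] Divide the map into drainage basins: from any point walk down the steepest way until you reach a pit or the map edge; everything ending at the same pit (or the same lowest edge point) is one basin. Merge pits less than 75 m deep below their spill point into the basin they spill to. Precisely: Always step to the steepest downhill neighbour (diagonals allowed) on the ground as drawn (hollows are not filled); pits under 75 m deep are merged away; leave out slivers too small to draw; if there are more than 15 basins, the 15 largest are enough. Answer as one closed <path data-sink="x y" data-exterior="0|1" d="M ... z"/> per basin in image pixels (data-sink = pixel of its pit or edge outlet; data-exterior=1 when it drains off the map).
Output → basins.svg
<path data-sink="55 373" data-exterior="0" d="M130 16l-55 0-3 10-15 21 2 6-4-2-10 2-5 37-24 23 0 414 406 1 1-11-4-23-12-6-7-9 11-29 0-7-8-21-8-5-8-16-8-9-8 0-10-7-12 0-11 6-5-13 0-5 12-12 2-6 12-10 11 6 8 0 6-5 5-12-1-13-5-5-13-1-24 12 6-9 1-19 0-4-6-8-9 4-45-2 4 14 12 15-12 18-10 3-16-16-13 0-16-7-21-26 0-12 14-20 2-17 0-11-2-2-8 3-12 0-21 10 2-15-6-14-7 1-16-10-6 0-11 4-11 10-2 0-16-1-9-9-5-13 1-28-4-15 1-12-8-4-2-9-16-16-12-40 34-17 28-30z"/><path data-sink="366 181" data-exterior="0" d="M515 16l-145 0 1 5 10 6 17 18 17 3 21-5-1 14 14 13 2 5-17 25-11 4-17-1-13-16-7-4-33-2-10-2-10-7-22-3-14-6-7 0-33 21-9 10 0 28-4 16-1 31-14 18-1-4-9-6-6 0-16 6-23-19-17 4-12-1-15-10-17-16-7-2-2 12 4 15 0 33 7 12 6 5 18 1 11-10 11-4 6 0 16 10 7-1 6 14-2 15 21-10 12 0 8-3 2 2 0 11-2 17-14 20 0 12 3 5 18 21 16 7 13 0 14 14 6 2 12-9 6-12-12-15-4-14 45 2 9-4 10 8 14 0 5-8 4-16 51-54 11-5 7 0 8 7 9 20 24-3 6 3 0-12 9-22 0-15-2-7 1-14-2-4-15-6-4-5-4-9 1-8 5-8-8-8 0-15 14-5 6-6 7-13 0-5-7-11 4-12 4-2 23 1 0-24z"/><path data-sink="203 126" data-exterior="0" d="M369 16l-168 0-17 19-8 15-5 3-10 0-10-4-25-22-25 26-32 15-2 3 9 34 3 5 16 16 3 10 15 5 17 16 15 10 12 1 17-4 23 19 16-6 6 0 9 6 1 4 14-18 1-31 4-16 0-28 9-10 29-20 11-1 9 5 27 4 10 7 10 2 29 0 11 6 10 14 8 3 12 0 13-6 15-23-2-5-14-13 1-14-21 5-17-3-17-18-7-3z"/><path data-sink="489 354" data-exterior="0" d="M449 212l-7 0-11 5-27 28-24 26-4 16-5 8-10 1-9-3 0 25-7 8 4 1 21-12 9 0 9 6 1 13-5 12-6 5-13-2-6-4-12 10-2 6-12 12 4 17 12-5 12 0 10 7 7 0 15-15 16-6 10 0 2 2 0 9-5 15-21 19 4 0 15-12 7 0 13 5 12 0 17-5 5 11 0 10-7 7-6 3-5-2-5 4-19 4-5 4 18-1 18 4 6-7 14-1 25-8 25 4 1-195-3 0-9 9-1 3-16-1-3-11-6-5-24 3-6-16z"/><path data-sink="523 174" data-exterior="0" d="M519 115l-9 0-13 9-11 4-7 13 4 13 4 5 15 6 2 4-1 14 2 7 0 15-9 22 0 16 3 9 16 1 1-3 12-11 0-122z"/><path data-sink="29 17" data-exterior="1" d="M74 16l-58 1 1 95 23-22 5-37 12-2 0-4 18-26z"/>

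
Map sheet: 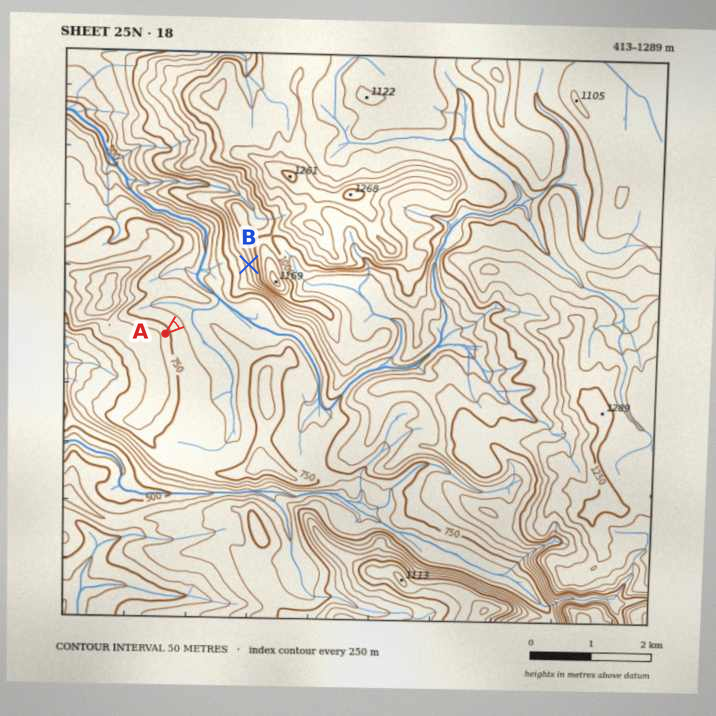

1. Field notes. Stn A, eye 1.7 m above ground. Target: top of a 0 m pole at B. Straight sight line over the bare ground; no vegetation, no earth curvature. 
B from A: yes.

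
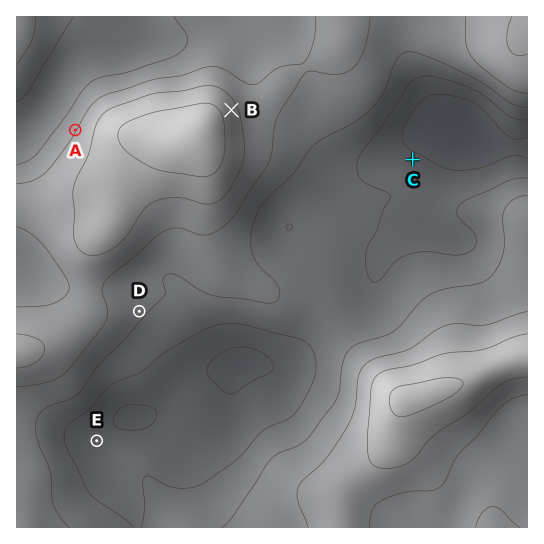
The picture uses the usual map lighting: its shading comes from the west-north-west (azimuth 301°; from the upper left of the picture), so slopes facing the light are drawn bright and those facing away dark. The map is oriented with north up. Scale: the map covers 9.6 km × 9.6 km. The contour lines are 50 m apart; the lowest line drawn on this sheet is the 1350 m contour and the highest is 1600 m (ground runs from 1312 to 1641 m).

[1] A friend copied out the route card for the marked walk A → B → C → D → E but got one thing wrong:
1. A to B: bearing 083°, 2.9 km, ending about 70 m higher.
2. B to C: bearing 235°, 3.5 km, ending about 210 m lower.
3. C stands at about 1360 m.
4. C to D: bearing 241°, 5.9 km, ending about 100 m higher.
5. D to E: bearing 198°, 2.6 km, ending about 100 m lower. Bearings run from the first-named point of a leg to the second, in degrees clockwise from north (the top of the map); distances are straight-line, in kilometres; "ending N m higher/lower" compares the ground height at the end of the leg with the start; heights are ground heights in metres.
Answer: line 2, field bearing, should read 105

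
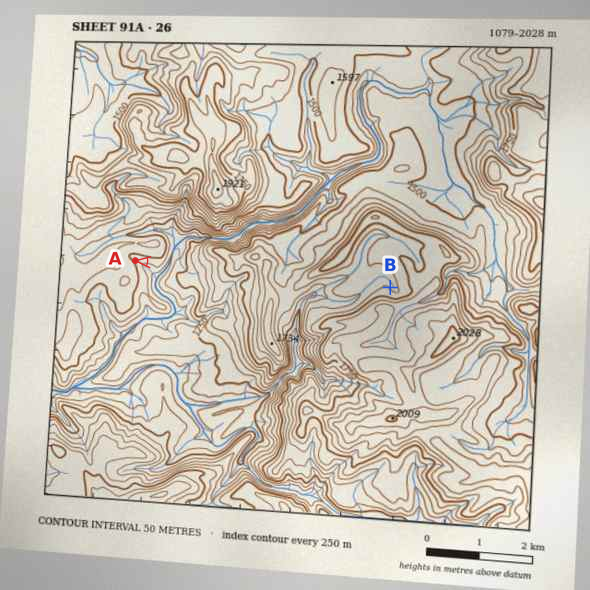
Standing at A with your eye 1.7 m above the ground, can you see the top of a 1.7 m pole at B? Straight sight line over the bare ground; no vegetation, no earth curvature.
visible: false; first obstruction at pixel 209 268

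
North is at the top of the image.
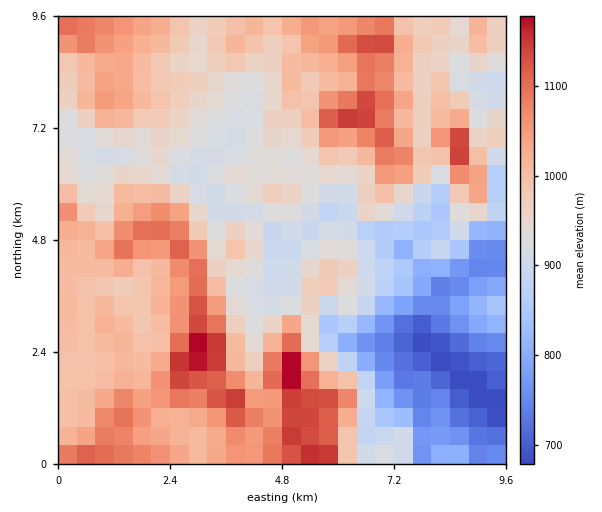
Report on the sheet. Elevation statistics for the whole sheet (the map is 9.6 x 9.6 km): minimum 660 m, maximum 1220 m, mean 960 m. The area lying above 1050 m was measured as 18.3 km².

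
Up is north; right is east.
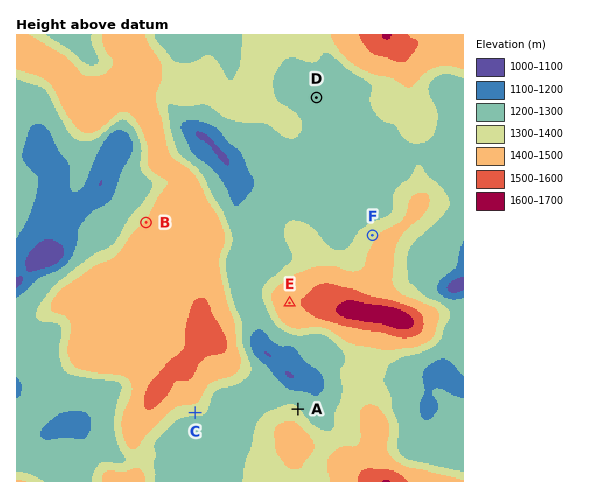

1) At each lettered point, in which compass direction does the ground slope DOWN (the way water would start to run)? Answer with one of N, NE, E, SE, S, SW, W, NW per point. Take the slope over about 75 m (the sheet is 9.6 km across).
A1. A NE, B NW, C S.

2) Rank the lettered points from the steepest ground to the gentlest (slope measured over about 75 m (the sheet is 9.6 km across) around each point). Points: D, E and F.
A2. F E D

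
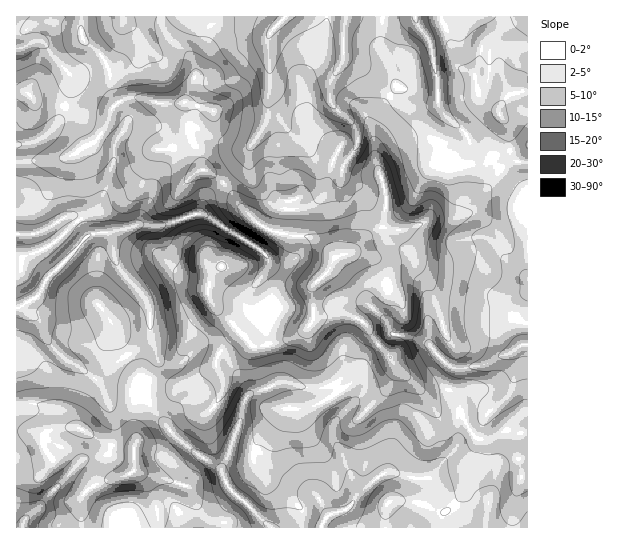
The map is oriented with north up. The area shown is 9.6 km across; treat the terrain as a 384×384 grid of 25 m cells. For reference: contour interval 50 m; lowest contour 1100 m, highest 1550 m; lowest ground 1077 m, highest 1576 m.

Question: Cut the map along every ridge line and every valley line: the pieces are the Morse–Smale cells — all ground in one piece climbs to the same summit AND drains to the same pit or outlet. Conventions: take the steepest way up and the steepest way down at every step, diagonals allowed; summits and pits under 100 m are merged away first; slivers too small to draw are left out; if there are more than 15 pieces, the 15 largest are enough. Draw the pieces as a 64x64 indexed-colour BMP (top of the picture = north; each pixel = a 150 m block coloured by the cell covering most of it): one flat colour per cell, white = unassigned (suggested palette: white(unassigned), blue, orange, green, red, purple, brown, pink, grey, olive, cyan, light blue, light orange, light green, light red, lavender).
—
<image width="64" height="64" href="data:image/bmp;base64,Qk12CAAAAAAAAHYAAAAoAAAAQAAAAEAAAAABAAQAAAAAAAAIAAATCwAAEwsAABAAAAAAAAAA////ALR3HwAOf/8ALKAsACgn1gC9Z5QAS1aMAMJ34wB/f38AIr28AM++FwDox64AeLv/AIrfmACWmP8A1bDFAHd3d3dVVVVVVVVVVVVVVVMzMzMzMzMzMzMzMzMzMzMzd3d3d1VVVVVVVVVVVVVVMzMzMzMzMzMzMzMzMzMzMzN3d3d3VVVVVVVVVVVVVVMzMzMzMzMzMzMzMzMzMzMzM3d3d3dVVVVVVVVVVVVVMzMzMzMzMzMzMzMzMzMzMzMzd3d3d3VVVVVVVVVVVVMzMzMzMzMzMzMzMzMzMzMzMzN3d3d3d1VVVVVVVVVVMzMzMzMzMzMzMzMzMzMzMzMzM3d3d3d3d3VVVVVVVVUzMzMzMzMzMzMzMzMzMzMzMzMzd3d3d3d3d3VVVVVVUzMzMzMzMzMzMzMzMzMzMzMzMzN3d3d3d3d3dVVVVVUzMzMzMzMzMzMzMzMzMzMzMzMzM3d3d3d3d3d1VVVVMzMzMzMzMzMzMzMzMzMzMzMzMzMzd3d3d3d3ZmVVVVMzMzMzMzMzMzMzMzMzMzMzMzMzMzN3d3d3d2ZmZVVVMzMzMzMzMzMzMzMzMzMzMzMzNEQzM2ZmZmZmZmZlVVMzMzMzMzMzMzMzMzMzMzMzMzM0REREZmZmZmZmZmVVMzMzMzMzMzMzMzMzMzMzMzMzM0RERERmZmZmZmZmZVMzMzMzMzMzMzMzMzMzMzMzMzMzRERERGZmZmZmZmZlUzMzMzMzMzMzMzMzMzMzMzMzMzREREREZmZmZmZmZmUzMzMzMzMzMzMzMzMzMzMzMzMzNERERERmZmZmZmEREzMzMzMzMzMzMzMzMzMzMzMzRERERERERGZmZmZmERETERERMzMzMzMzMzMzMzMzMzREREREREREZmZmZmERERERERERMzMzMzMzMzMzMzMzRERERERERERmZmZhERERERERERETMzMzMzMzMzMzMzRERERERERERGZmZhERERERERERERMzMzMzMzMzMzMzNEREREREREREZmZhERERERERERERETMzMzMzMzMzMzMURERERERERERmZhEREREREREREREREzERETMzMzMzMRRERERERERERGZhERERERERERERERERERERETMzMzMRFEREREREREREZmEREREREREREREREREREREREzMzMxERRERERERERERmEREREREREREREREREREREREREzMRERFERERERERERBEREREREREREREREREREREREREREREREUREREREREREERERERERERERERERERERERERERERERERREREREREREQRERERERERERERERERERERERERERERERRERERERERERBERERERERERERERERERERERERERERERREREREREREREERERERERERERERERERERERERERERERFEREREREREREQREREREREREREREREREREREREREREREURERERERERERBEREREREREREREREREREREREREREREUREREREREREREERERERERERERERERERERERERERIiREREREREREREREQRERERERERERERERERERERERERIiIkRERERERERERERBERERERERERERERERERERERESIiIiJEREREREREREREEREREREREREREREREREREiIiIiIiIiIiJEREREREREQREREREREREREREREREREiIiIiIiIiIiIiIkRERERERBEREREREREREREREREREiIiIiIiIiIiIiIiIiIkREREEREREREREREREREREREiIiIiIiIiIiIiIiIiIiJEREQREREREREREREREREREiIiIiIiIiIiIiIiIiIiIkRERBEREREREREREREREREiIiIiIiIiIiIiIiIiIiIiJEREERERERERERERERERESIiIiIiIiIiIiIiIiIiIiIiREQREREREREREREREREiIiIiIiIiIiIiIiIiIiIiIiJERBEREREREREREREREiIiIiIiIiIiIiIiIiIiIiIiIiJEERERERERERERERESIiIiIiIiIiIiIiIiIiIiIiIiIiIRERERERERERERERIiIiIiIiIiIiIiIiIiIiIiIiIiIhERERERERERERERIiIiIiIiIiIiIiIiIiIiIiIiIiIiEREREREREREREREiIiIiIiIiIiIiIiIiIiIiIiIiIiIRERERERERERERESIiIiIiIiIiIiIiIiIiIiIiIiIiIhERERERERERERERIiIiIiIiIiIiIiIiIiIiIiIiIiIiERERERERERERERIiIiIiIiIiIiIiIiIiIiIiIiIiIiIRERERERERESIiIiIiIiIiIiIiIiIiIiIiIiIiIiIiIhERERERESIiIiIiIiIiIiIiIiIiIiIiIiIiIiIiIiIiERERERERIiIiIiIiIiIiIiIiIiIiIiIiIiIiIiIiIiIREREREREiIiIiIiIiIiIiIiIiIiIiIiIiIiIiIiIiIhERERERESIiIiIiIiIiIiIiIiIiIiIiIiIiIiIiIiIiERERERESIiIiIiIiIiIiIiIiIiIiIiIiIiIiIiIiIiIRERERESIiIiIiIiIiIiIiIiIiIiIiIiIiIiIiIiIiIhERERESIiIiIiIiIiIiIiIiIiIiIiIiIiIiIiIiIiIiERERESIiIiIiIiIiIiIiIiIiIiIiIiIiIiIiIiIiIiIRERERIiIiIiIiIiIiIiIiIiIiIiIiIiIiIiIiIiIiIhEREREiIiIiIiIiIiIiIiIiIiIiIiIiIiIiIiIiIiIi"/>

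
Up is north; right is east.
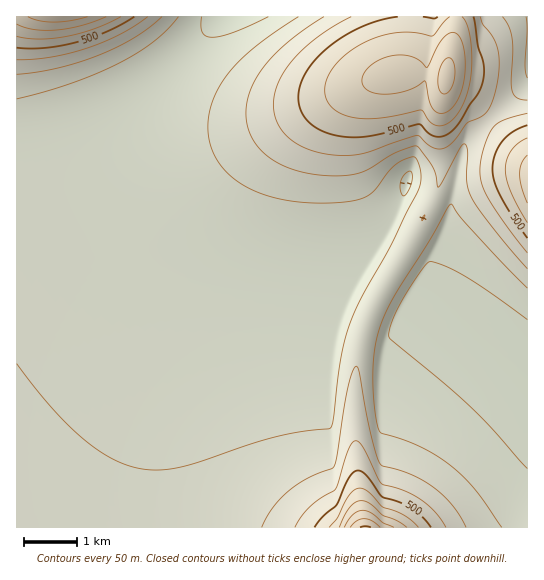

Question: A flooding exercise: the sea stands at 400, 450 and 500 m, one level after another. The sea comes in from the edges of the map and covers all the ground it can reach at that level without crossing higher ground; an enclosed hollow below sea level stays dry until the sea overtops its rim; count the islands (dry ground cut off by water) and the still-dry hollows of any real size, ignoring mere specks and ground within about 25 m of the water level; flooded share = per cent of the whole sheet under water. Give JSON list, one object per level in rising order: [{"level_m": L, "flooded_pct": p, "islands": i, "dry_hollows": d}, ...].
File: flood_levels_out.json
[{"level_m": 400, "flooded_pct": 77, "islands": 0, "dry_hollows": 0}, {"level_m": 450, "flooded_pct": 85, "islands": 0, "dry_hollows": 0}, {"level_m": 500, "flooded_pct": 90, "islands": 0, "dry_hollows": 0}]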